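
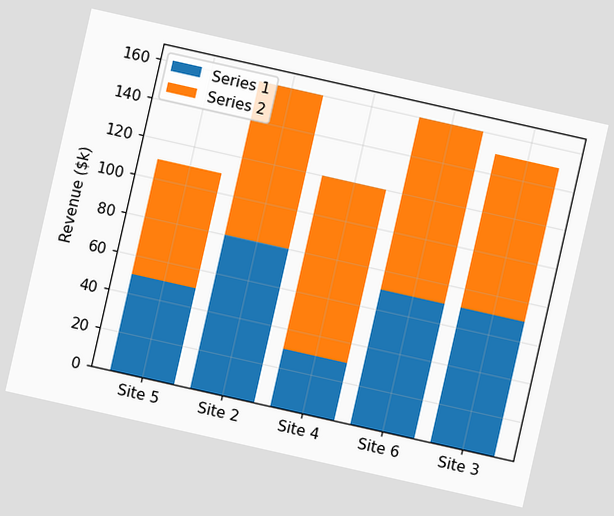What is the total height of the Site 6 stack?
The chart is tilted about 13° clockwise. The Site 6 stack's top reaches $160k on the y-axis.

$160k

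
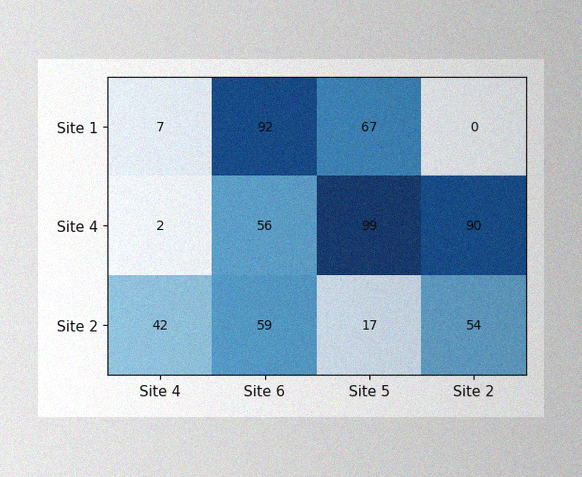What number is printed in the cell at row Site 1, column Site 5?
The image has some photo noise and uneven lighting. The (Site 1, Site 5) cell reads 67.

67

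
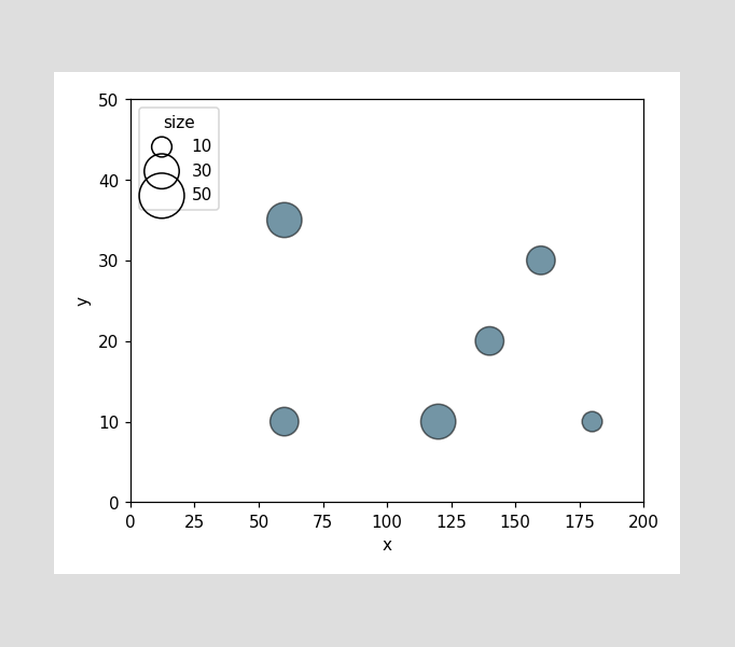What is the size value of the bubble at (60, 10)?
Matching the bubble at (60, 10) against the size legend gives 20.

20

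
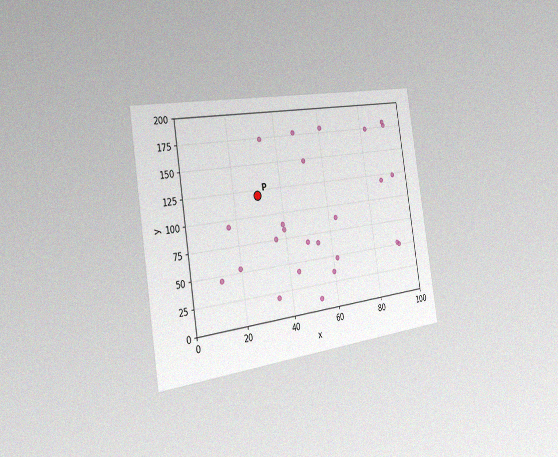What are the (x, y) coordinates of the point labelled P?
(30, 120)

The chart is tilted about 9° counter-clockwise and viewed slightly from the left, with some photo noise. Following the gridlines from P to each axis, P sits at (30, 120).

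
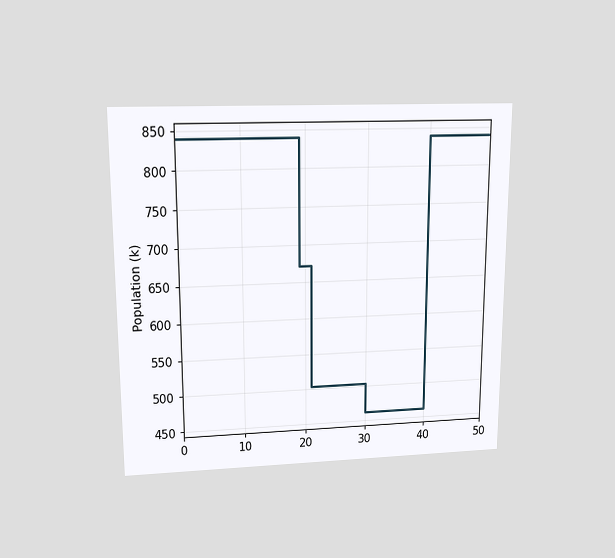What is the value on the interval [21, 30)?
The chart is viewed slightly from above. On [21, 30) the step sits at 504k.

504k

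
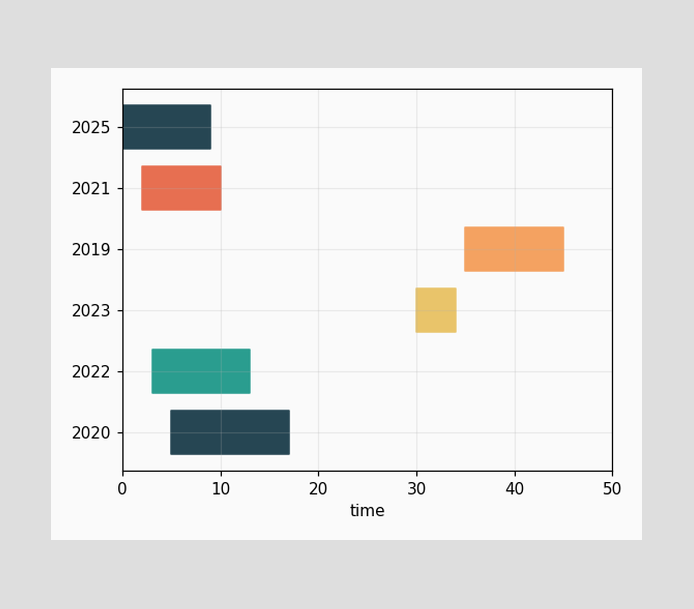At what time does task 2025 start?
0

The 2025 bar begins at t=0.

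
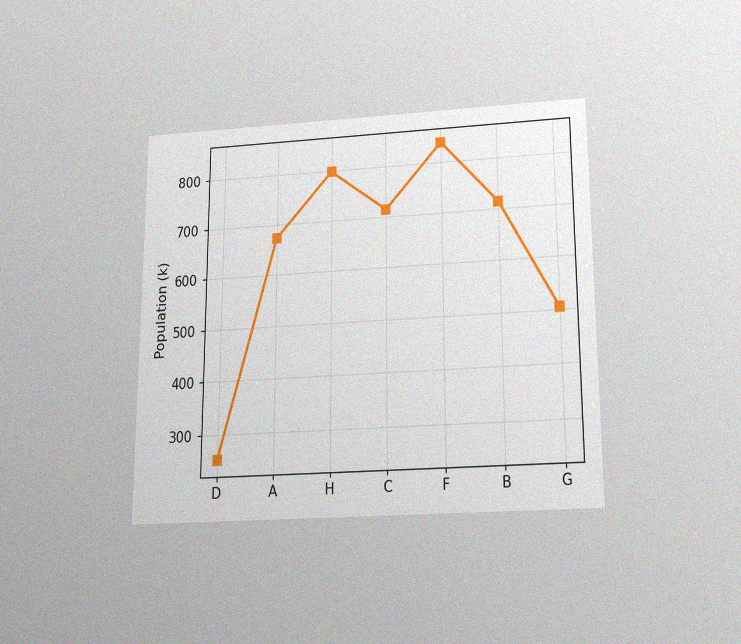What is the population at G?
504k

The chart is viewed slightly from below, with some photo noise. At G, the line is at 504k.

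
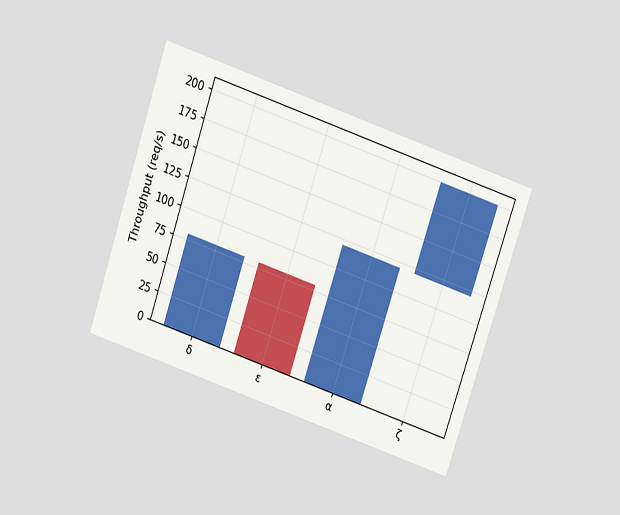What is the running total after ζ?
200req/s

The chart is tilted about 19° clockwise and viewed slightly from above. After ζ the running total reaches 200req/s.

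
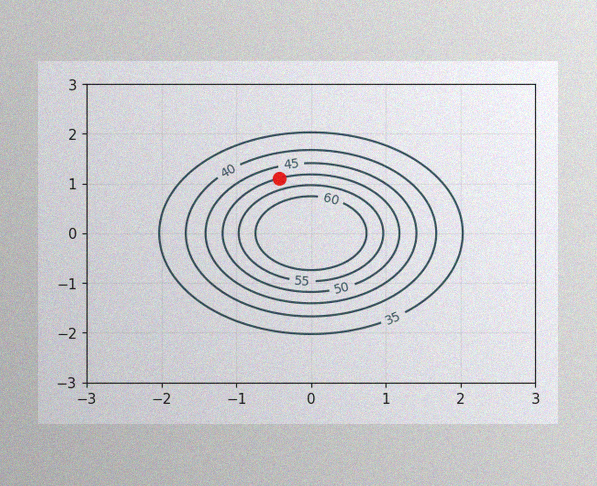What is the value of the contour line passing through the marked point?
50

The image has some photo noise and uneven lighting. The marked point sits on the contour labelled 50.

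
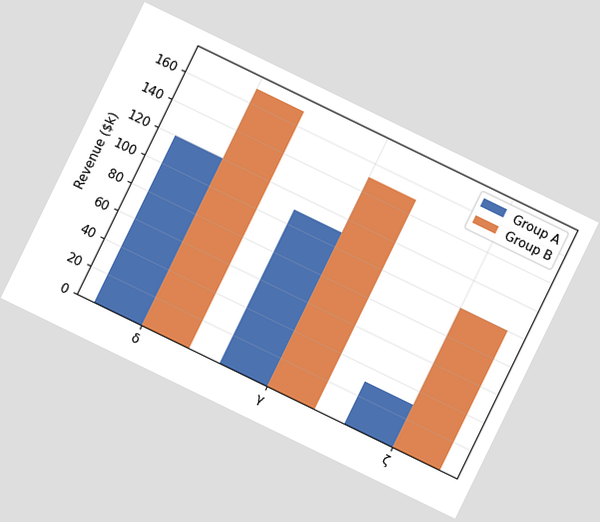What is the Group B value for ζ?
$100k

The chart is tilted about 26° clockwise. The Group B bar at ζ reaches $100k on the y-axis.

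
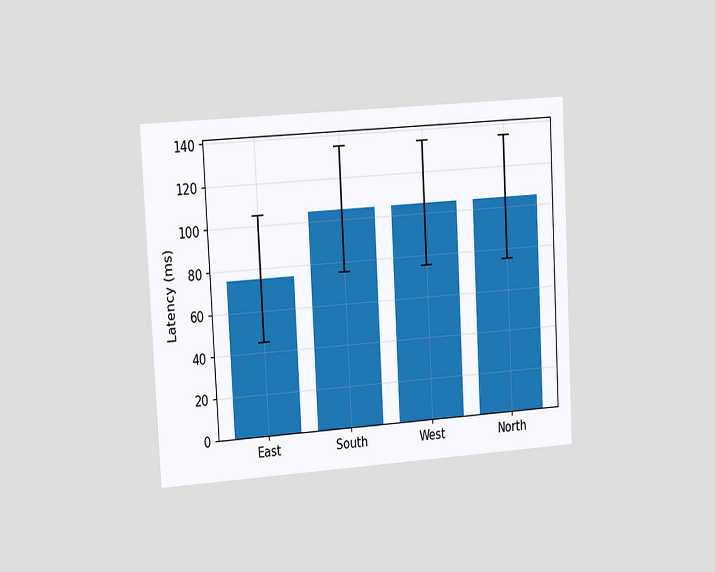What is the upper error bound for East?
105ms

The chart is tilted about 3° counter-clockwise and viewed slightly from the left. The East bar's upper whisker reaches 105ms.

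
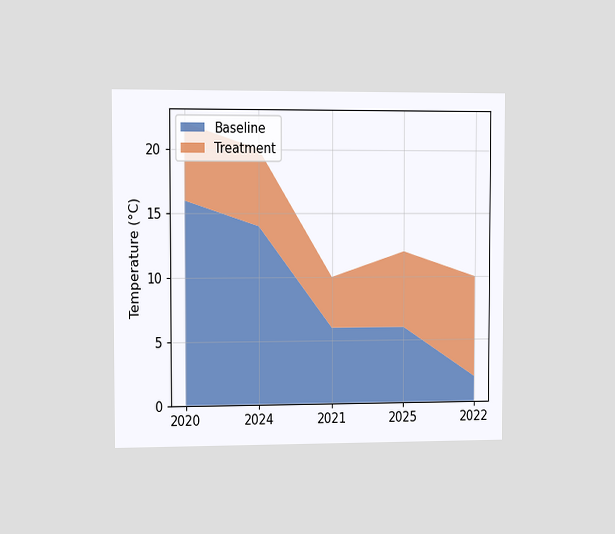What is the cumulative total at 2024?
The chart is viewed slightly from the left. The stacked total at 2024 reaches 20°C.

20°C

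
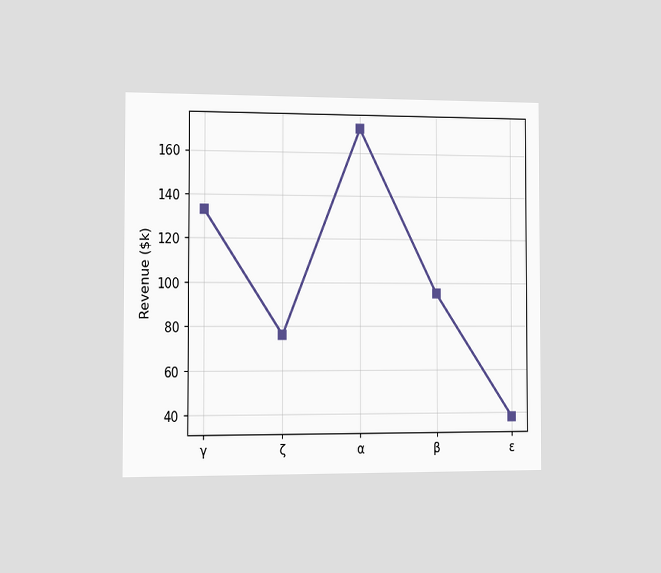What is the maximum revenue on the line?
$171k

The chart is viewed slightly from the left. The highest point is at α, and reading across to the y-axis gives $171k.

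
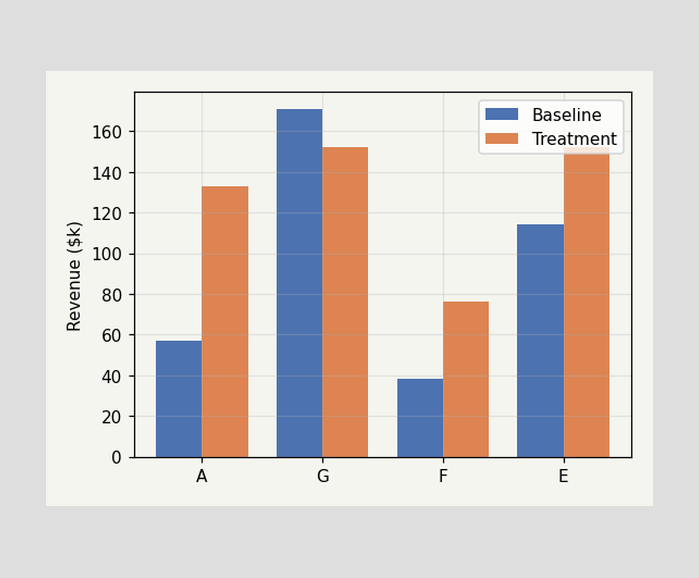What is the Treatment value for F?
$76k

The Treatment bar at F reaches $76k on the y-axis.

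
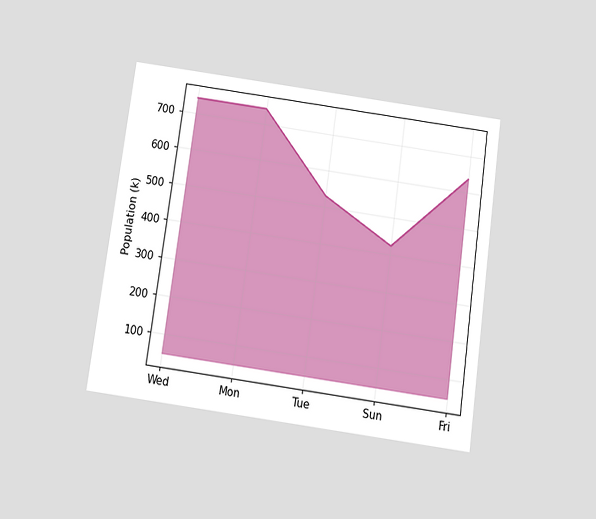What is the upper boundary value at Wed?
742k

The chart is tilted about 8° clockwise and viewed slightly from below. At Wed the upper boundary is at 742k.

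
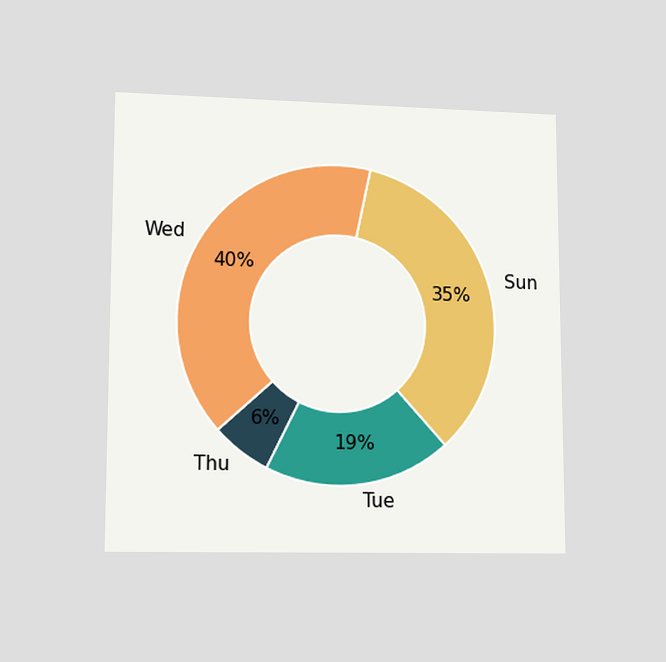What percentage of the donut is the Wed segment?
The chart is viewed at a slight angle. The Wed segment takes up 40% of the ring.

40%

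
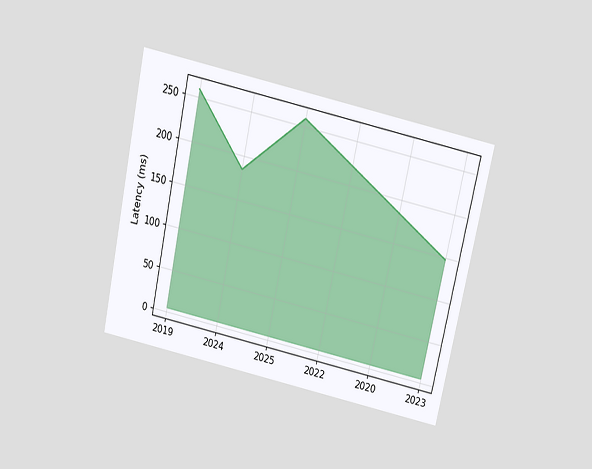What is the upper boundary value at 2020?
The chart is tilted about 12° clockwise and viewed slightly from above. At 2020 the upper boundary is at 185ms.

185ms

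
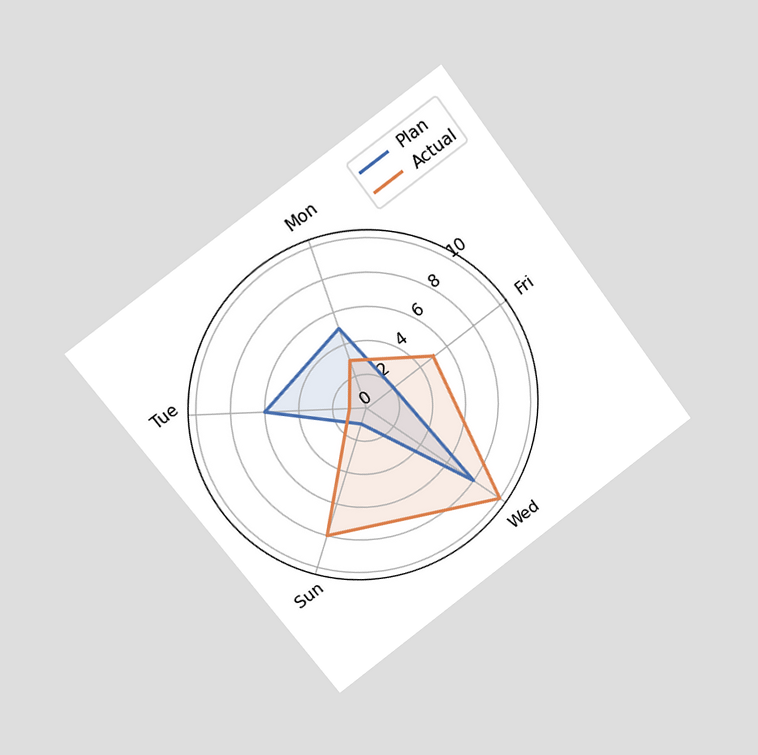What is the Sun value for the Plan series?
1

The chart is tilted about 37° counter-clockwise and viewed at a slight angle. On the Sun axis, Plan reaches 1.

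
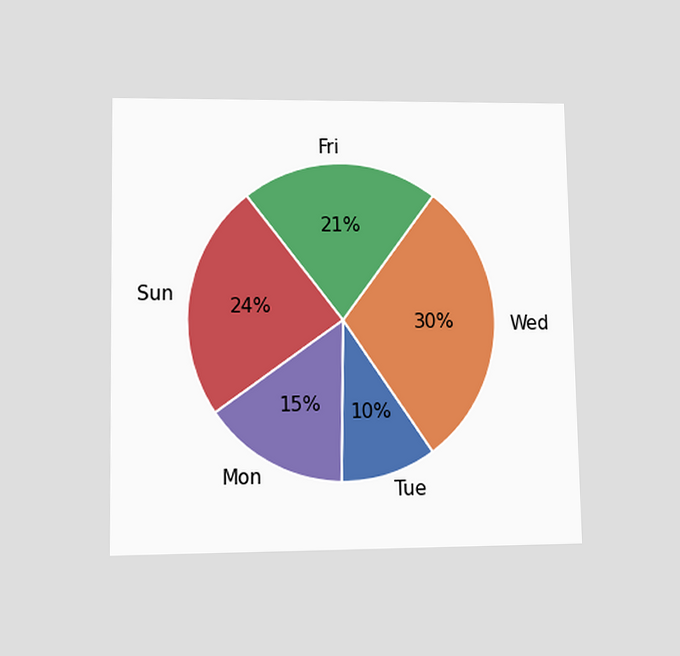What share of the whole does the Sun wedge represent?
The chart is viewed at a slight angle. The Sun slice takes up 24% of the pie.

24%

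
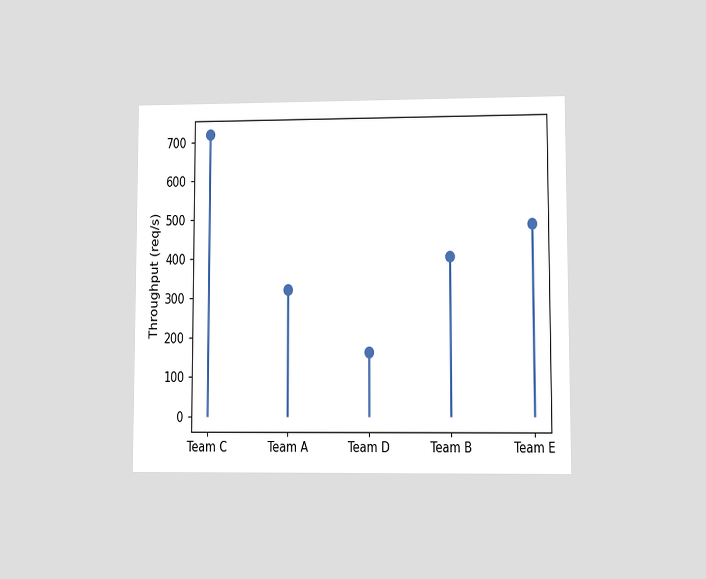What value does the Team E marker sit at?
The chart is viewed at a slight angle. The Team E marker sits at 480req/s.

480req/s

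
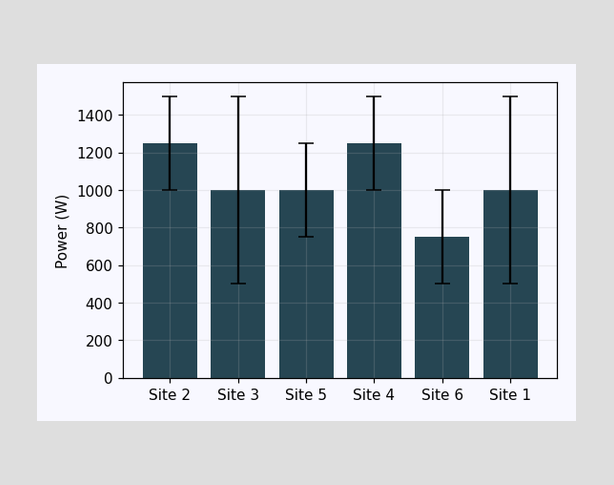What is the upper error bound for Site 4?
The Site 4 bar's upper whisker reaches 1500W.

1500W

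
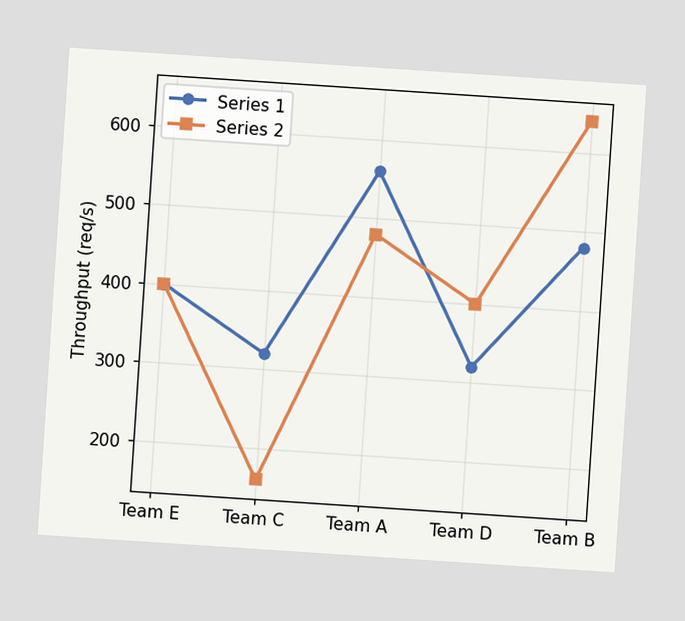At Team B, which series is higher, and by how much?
Series 2, by 160req/s

The chart is tilted about 4° clockwise. At Team B, Series 2 sits above the other line by 160req/s.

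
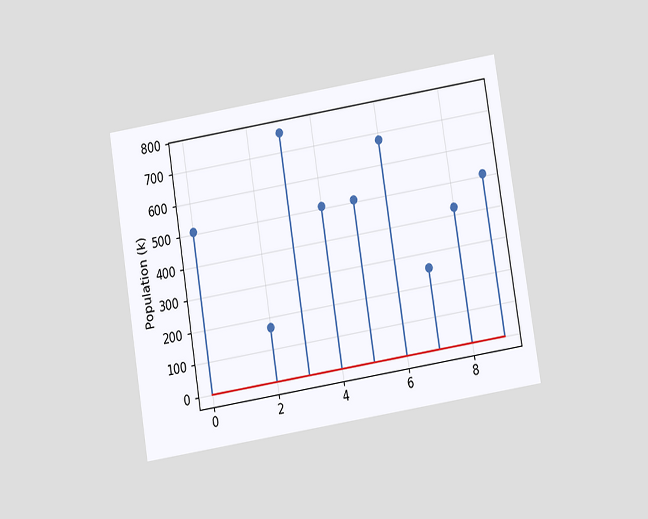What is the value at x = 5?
510k

The chart is tilted about 9° counter-clockwise and viewed slightly from below. The stem at x=5 reaches 510k.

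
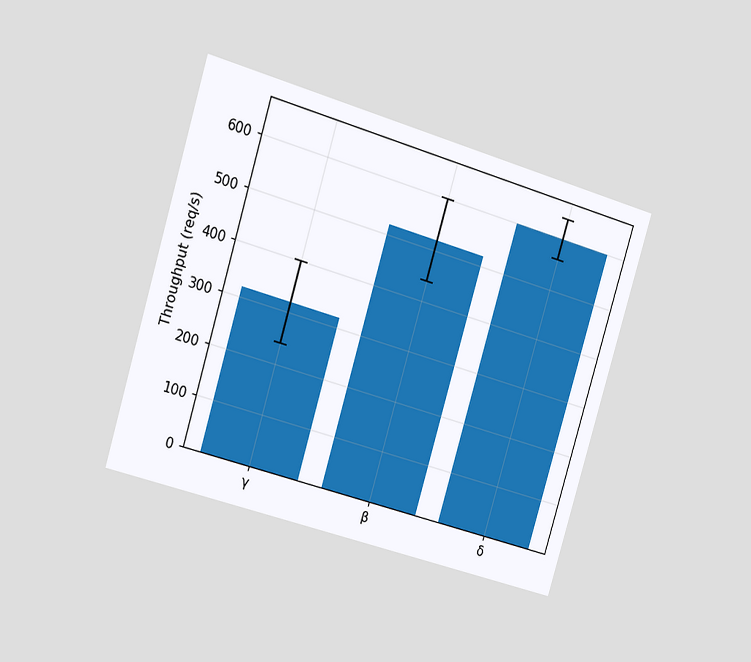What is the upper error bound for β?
600req/s

The chart is tilted about 17° clockwise and viewed slightly from the left. The β bar's upper whisker reaches 600req/s.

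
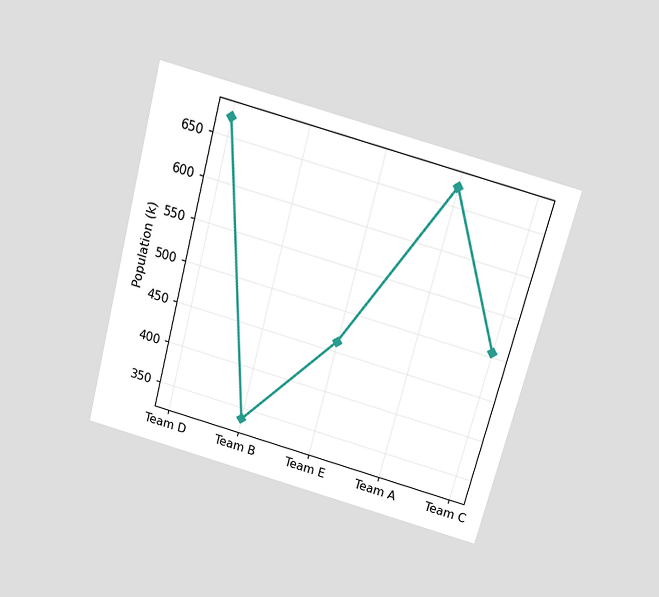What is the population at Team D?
The chart is tilted about 15° clockwise and viewed slightly from above. At Team D, the line is at 672k.

672k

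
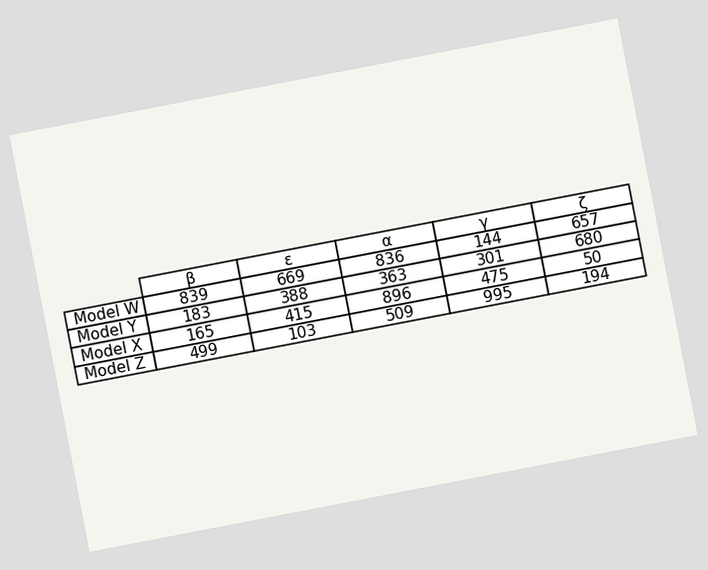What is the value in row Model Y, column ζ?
The chart is tilted about 11° counter-clockwise. The (Model Y, ζ) cell reads 680.

680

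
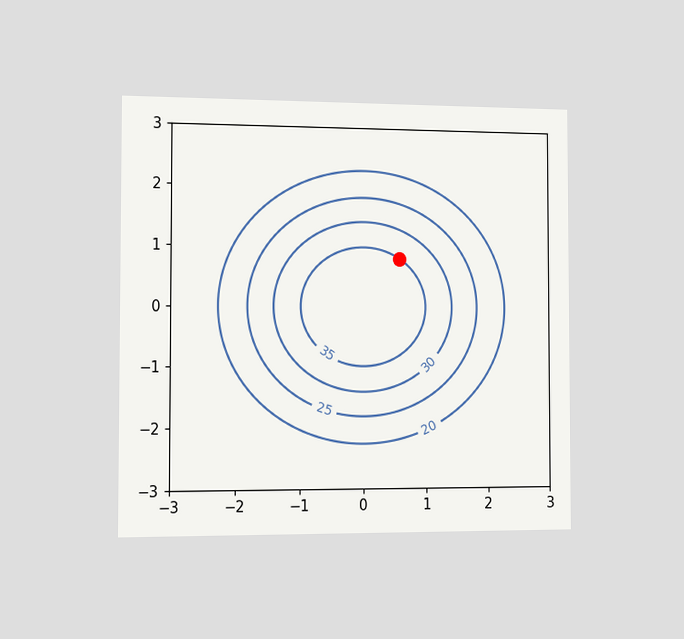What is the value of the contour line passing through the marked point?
The chart is viewed slightly from the left. The marked point sits on the contour labelled 35.

35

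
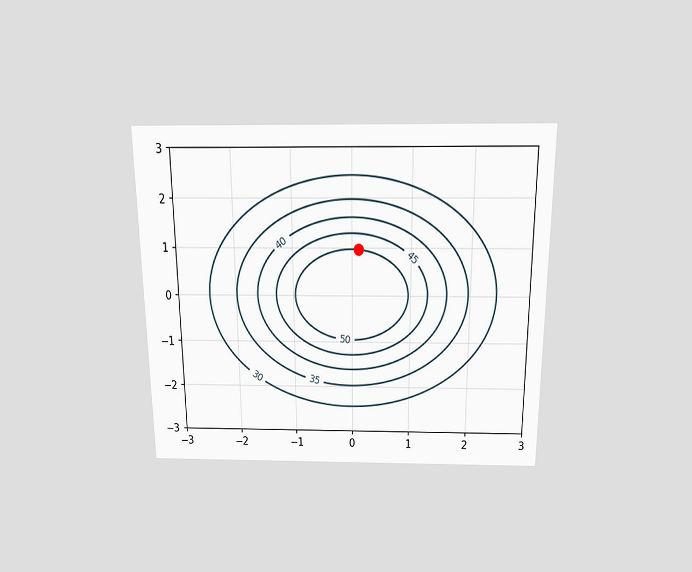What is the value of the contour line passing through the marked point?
The chart is viewed slightly from above. The marked point sits on the contour labelled 50.

50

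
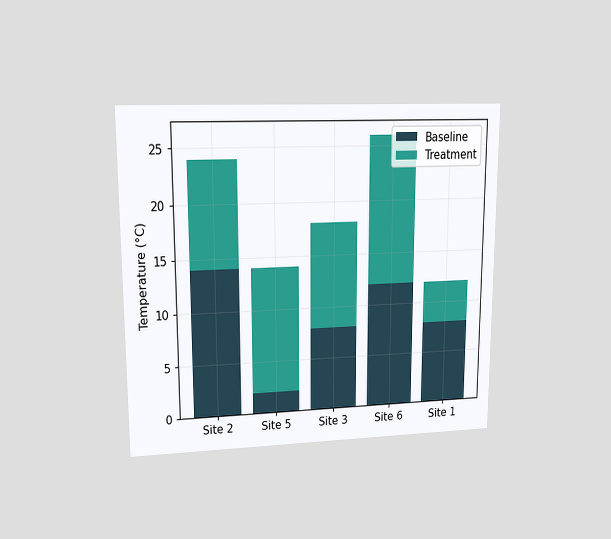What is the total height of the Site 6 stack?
26°C

The chart is viewed at a slight angle. The Site 6 stack's top reaches 26°C on the y-axis.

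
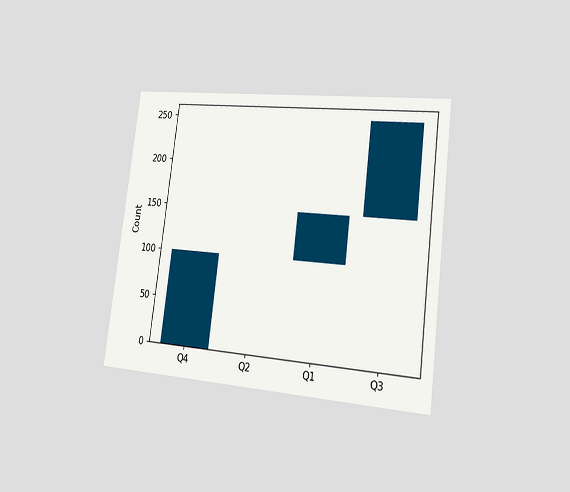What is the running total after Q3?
250

The chart is tilted about 7° clockwise and viewed slightly from the right. After Q3 the running total reaches 250.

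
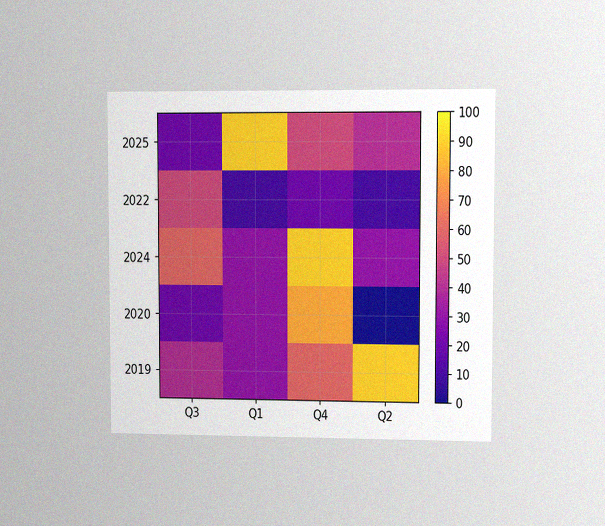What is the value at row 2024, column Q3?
The chart is viewed at a slight angle, with some photo noise. Matching cell (2024, Q3) against the colorbar gives 60.

60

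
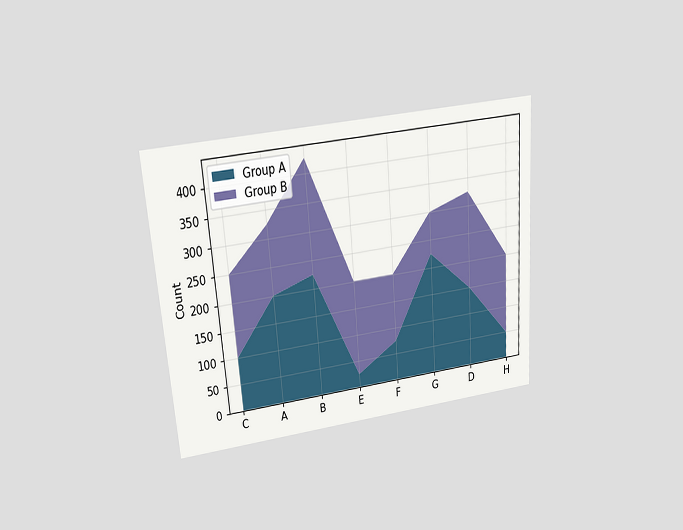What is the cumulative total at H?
The chart is tilted about 4° counter-clockwise and viewed slightly from above. The stacked total at H reaches 200.

200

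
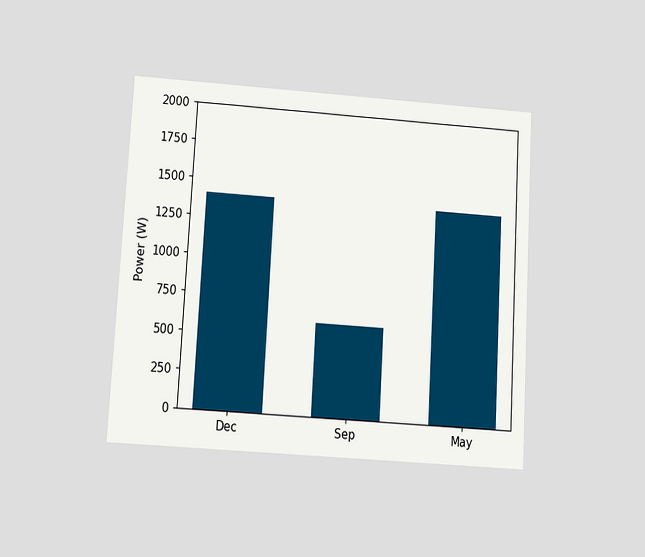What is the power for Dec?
1400W

The chart is tilted about 3° clockwise and viewed slightly from below. Reading along the chart's y-axis, the Dec bar reaches 1400W.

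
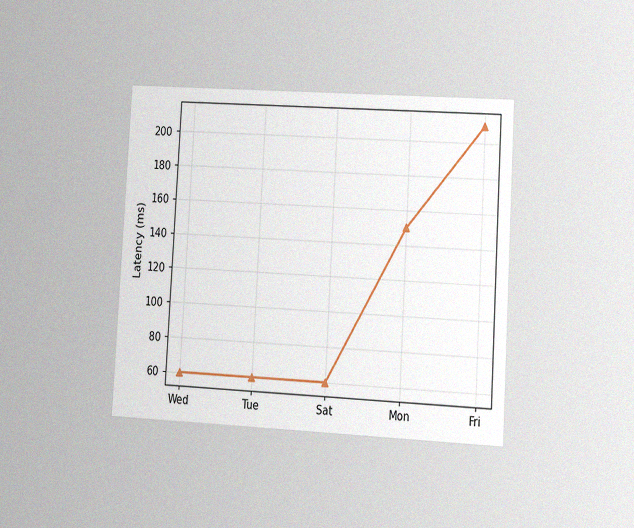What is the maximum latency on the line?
210ms

The chart is tilted about 3° clockwise and viewed at a slight angle, with some photo noise. The highest point is at Fri, and reading across to the y-axis gives 210ms.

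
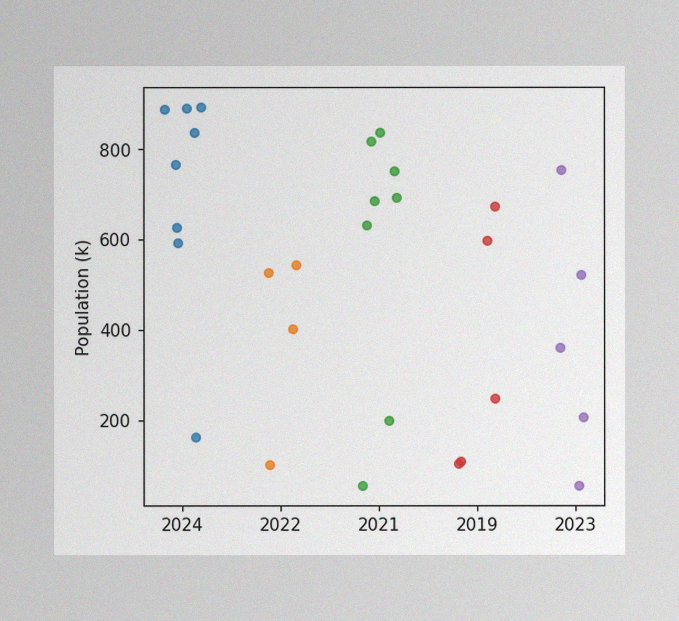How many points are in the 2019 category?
5

The image has some photo noise and uneven lighting. Counting the markers in the 2019 column gives 5.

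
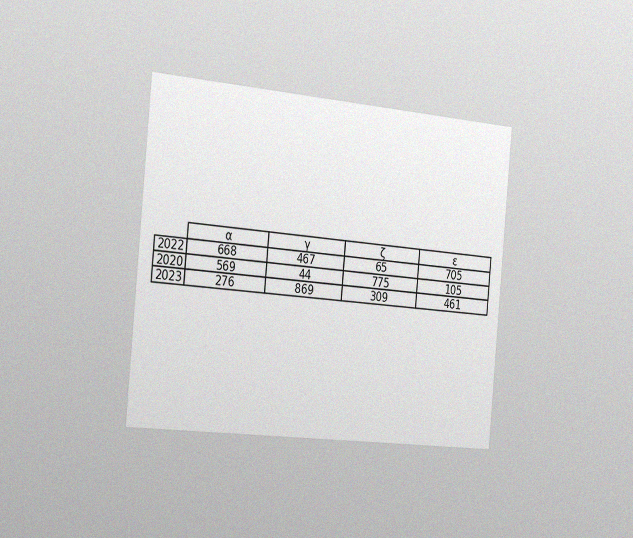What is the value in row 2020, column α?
The chart is tilted about 5° clockwise and viewed slightly from the left, with some photo noise. The (2020, α) cell reads 569.

569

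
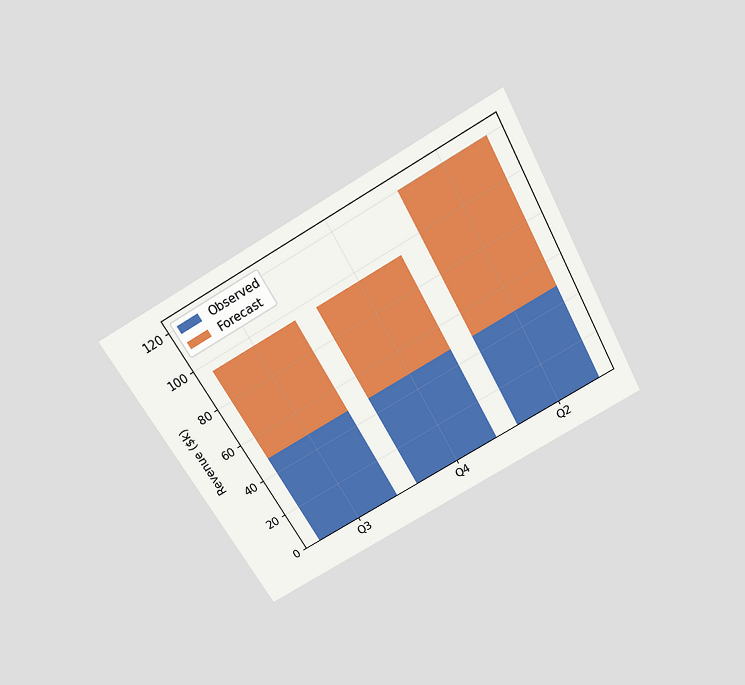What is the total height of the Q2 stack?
The chart is tilted about 29° counter-clockwise and viewed slightly from above. The Q2 stack's top reaches $120k on the y-axis.

$120k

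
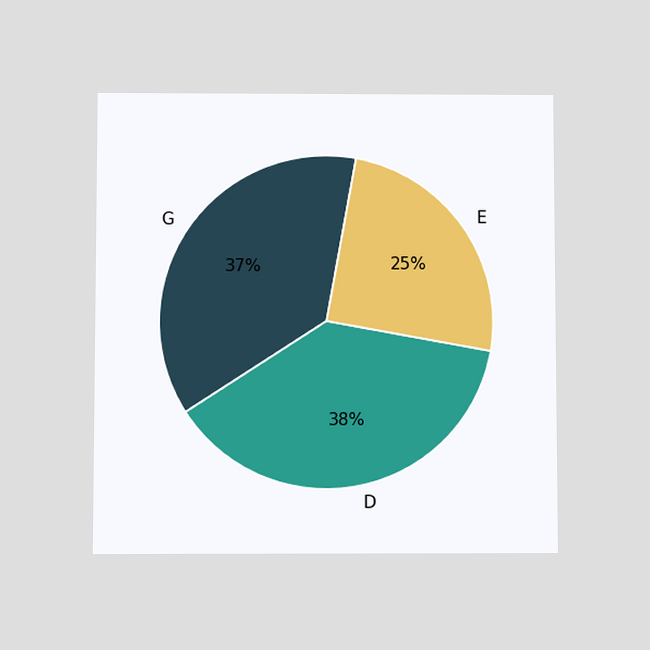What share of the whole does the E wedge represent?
The chart is viewed at a slight angle. The E slice takes up 25% of the pie.

25%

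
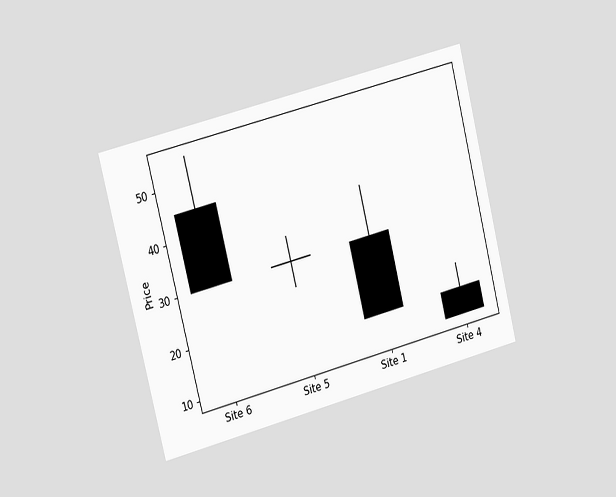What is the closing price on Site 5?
The chart is tilted about 14° counter-clockwise and viewed slightly from the left. The Site 5 candle closes at 30.

30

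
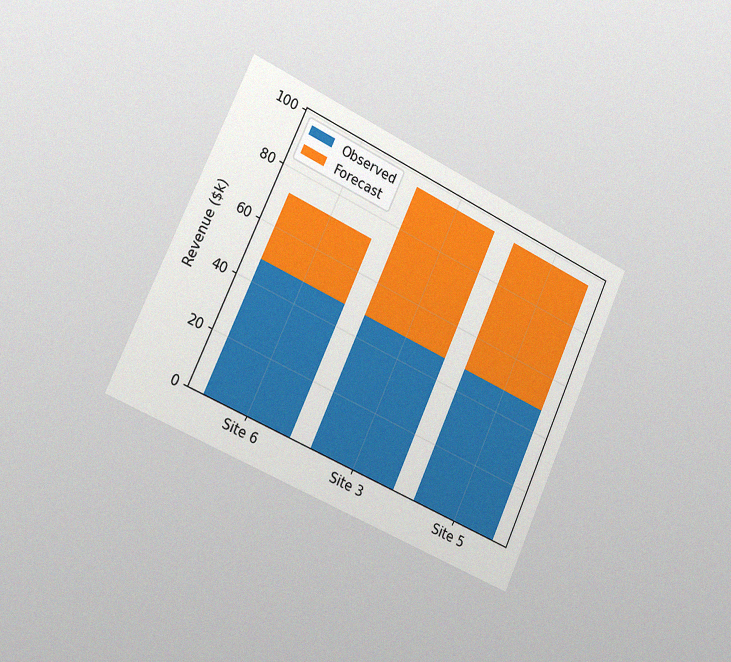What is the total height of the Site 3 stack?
$96k

The chart is tilted about 25° clockwise and viewed slightly from the left, with some photo noise. The Site 3 stack's top reaches $96k on the y-axis.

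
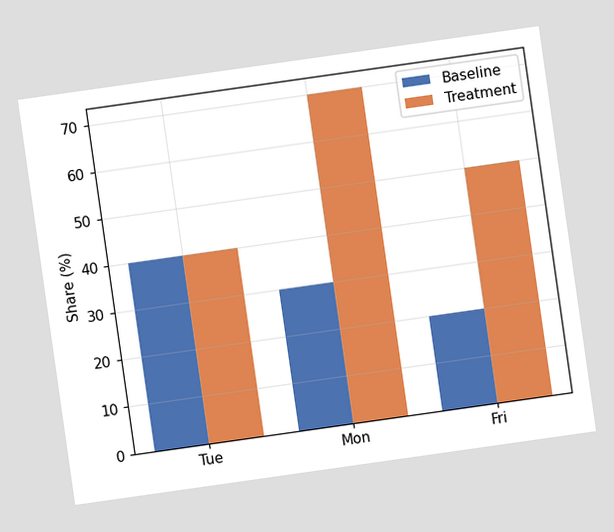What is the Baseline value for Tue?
40%

The chart is tilted about 8° counter-clockwise. The Baseline bar at Tue reaches 40% on the y-axis.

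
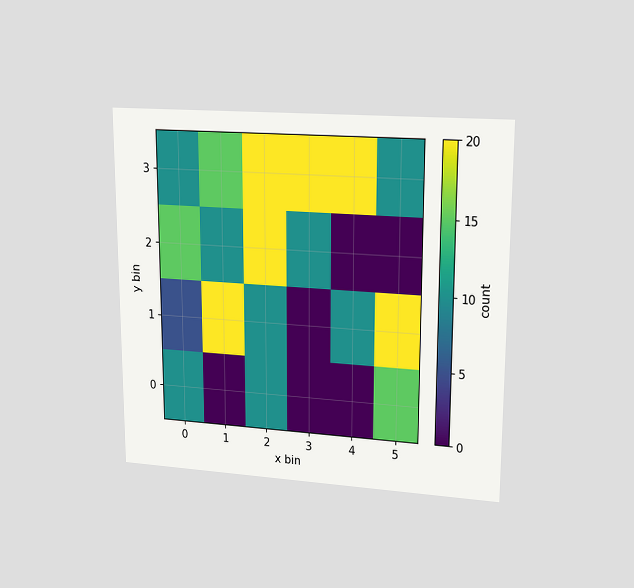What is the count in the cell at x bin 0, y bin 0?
10

The chart is viewed at a slight angle. Matching the cell (0, 0) against the colorbar gives 10.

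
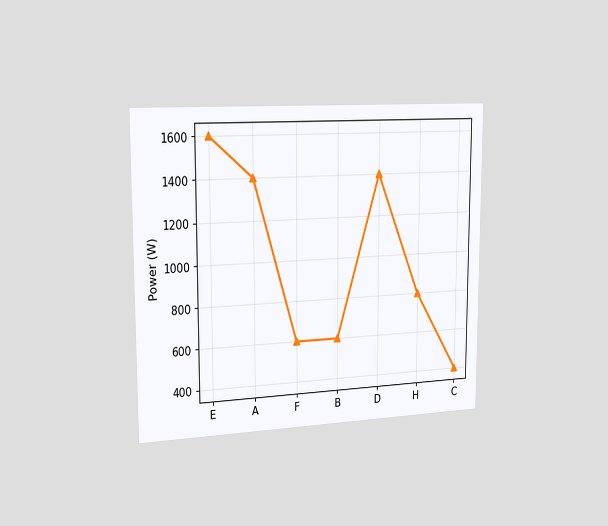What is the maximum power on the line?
The chart is viewed slightly from the left. The highest point is at E, and reading across to the y-axis gives 1600W.

1600W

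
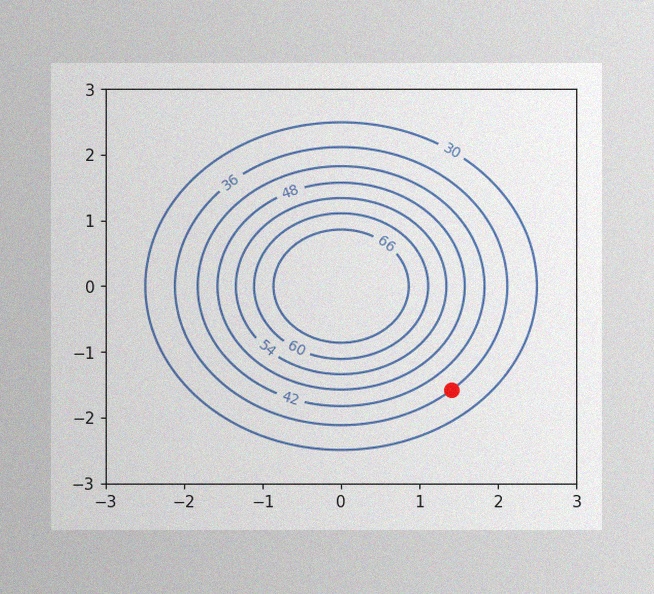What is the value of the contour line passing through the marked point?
36

The image has some photo noise and uneven lighting. The marked point sits on the contour labelled 36.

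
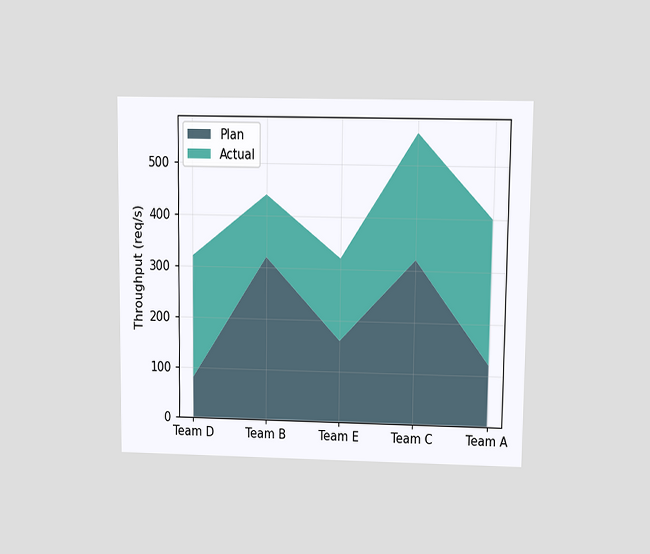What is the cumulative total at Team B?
The chart is viewed at a slight angle. The stacked total at Team B reaches 440req/s.

440req/s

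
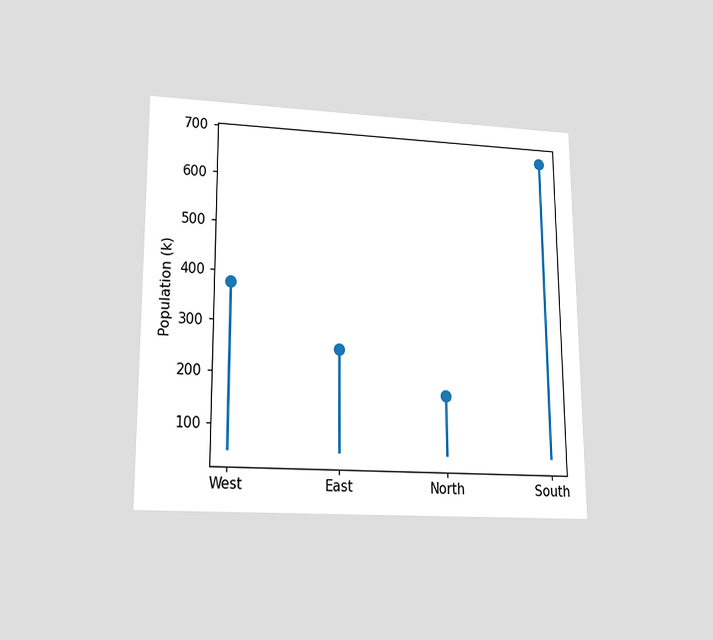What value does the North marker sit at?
The chart is viewed slightly from below. The North marker sits at 168k.

168k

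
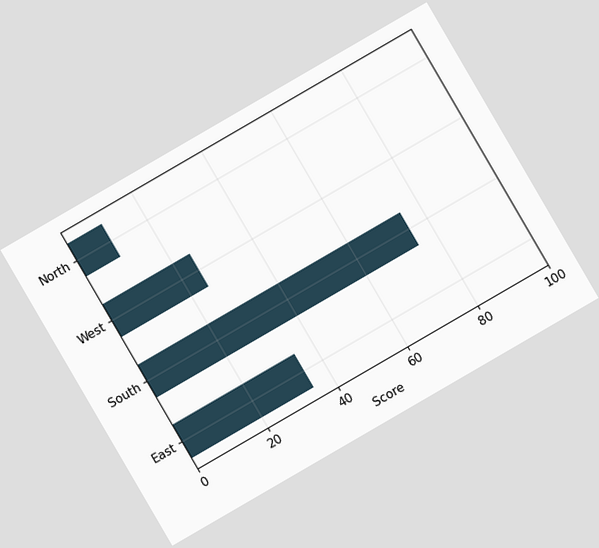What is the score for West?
The chart is tilted about 30° counter-clockwise. Reading along the chart's x-axis, the West bar reaches 25.

25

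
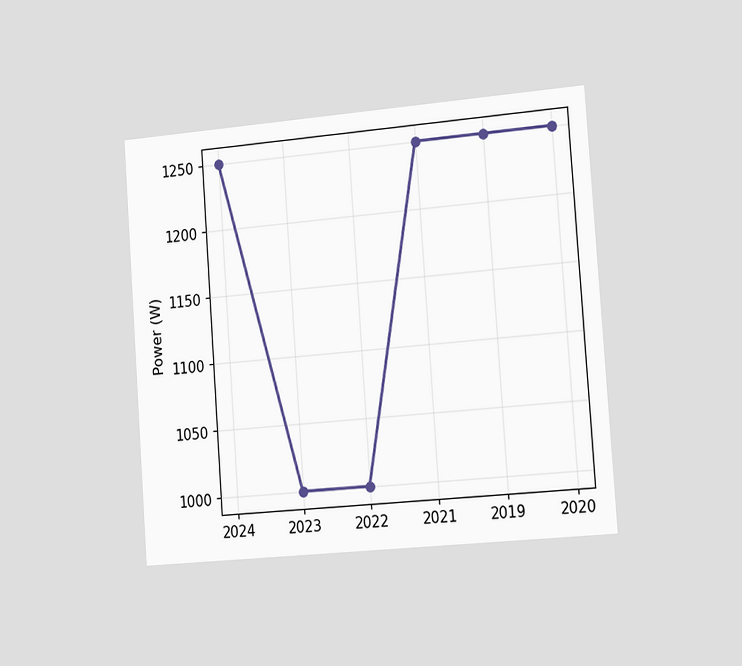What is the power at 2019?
The chart is tilted about 4° counter-clockwise and viewed slightly from the right. At 2019, the line is at 1250W.

1250W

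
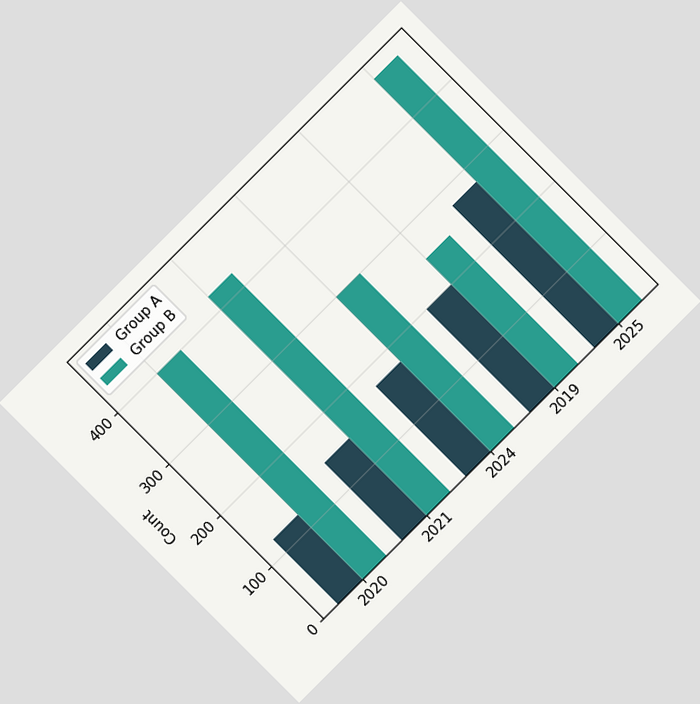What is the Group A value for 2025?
The chart is tilted about 45° counter-clockwise. The Group A bar at 2025 reaches 275 on the y-axis.

275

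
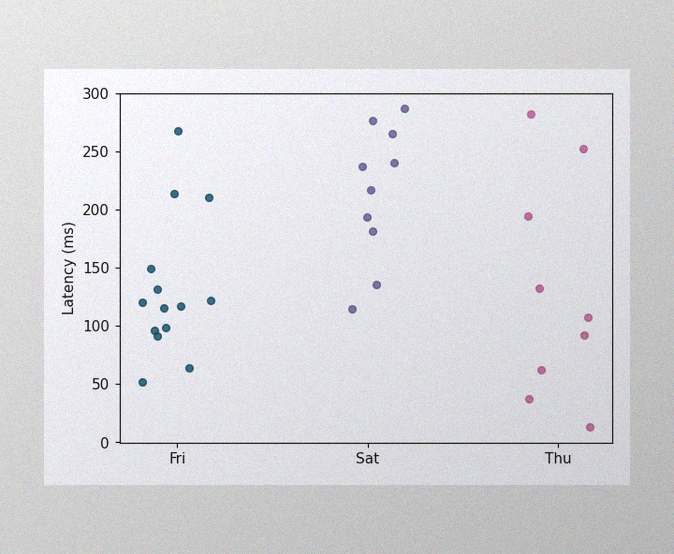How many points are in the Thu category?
The image has some photo noise and uneven lighting. Counting the markers in the Thu column gives 9.

9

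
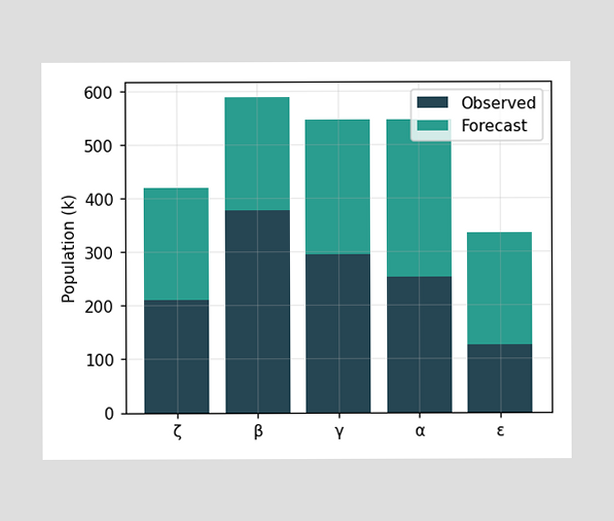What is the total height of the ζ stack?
The ζ stack's top reaches 420k on the y-axis.

420k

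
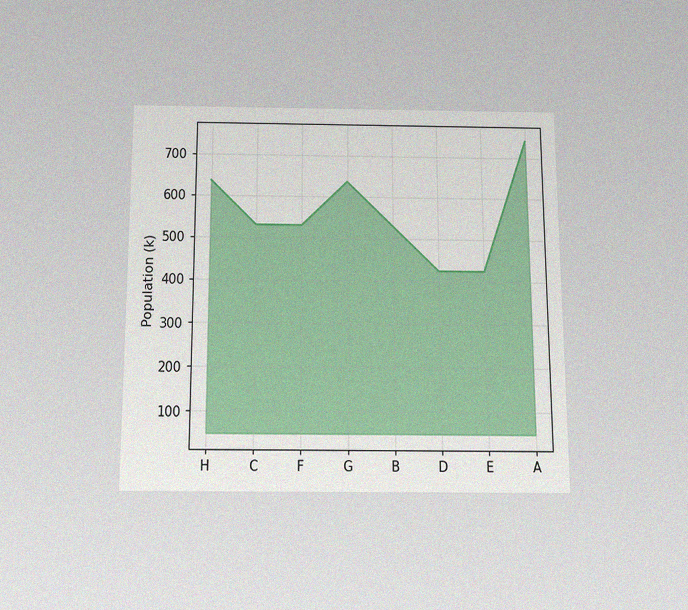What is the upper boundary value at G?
The chart is viewed slightly from below, with some photo noise. At G the upper boundary is at 636k.

636k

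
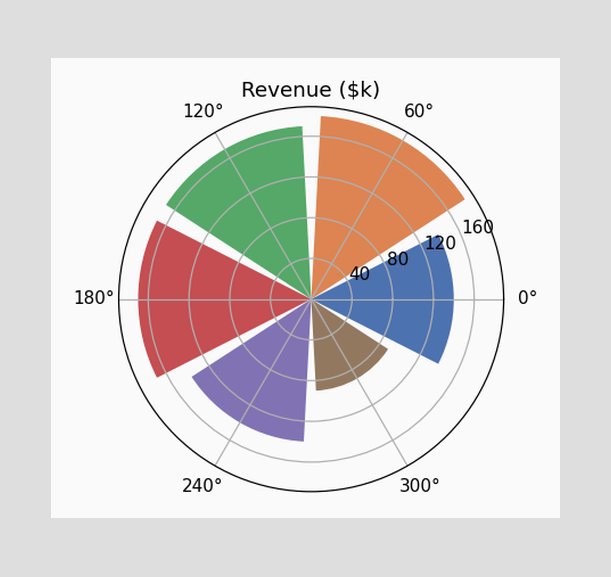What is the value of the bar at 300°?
The bar at 300° reaches $90k on the radial axis.

$90k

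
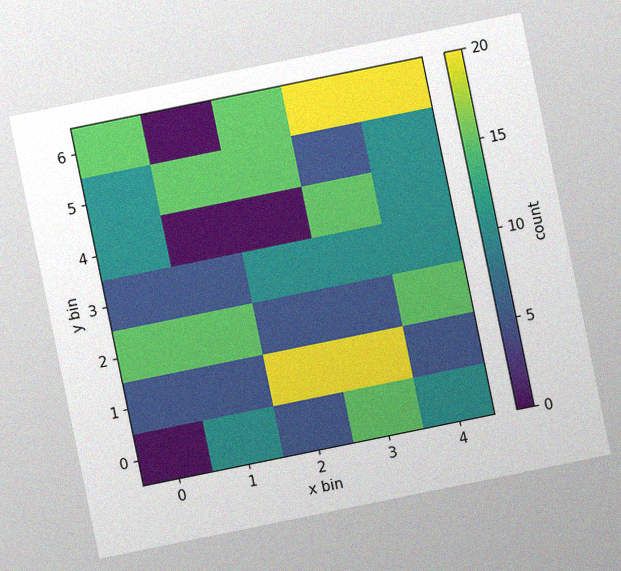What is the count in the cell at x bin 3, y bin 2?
The chart is tilted about 12° counter-clockwise, with some photo noise. Matching the cell (3, 2) against the colorbar gives 5.

5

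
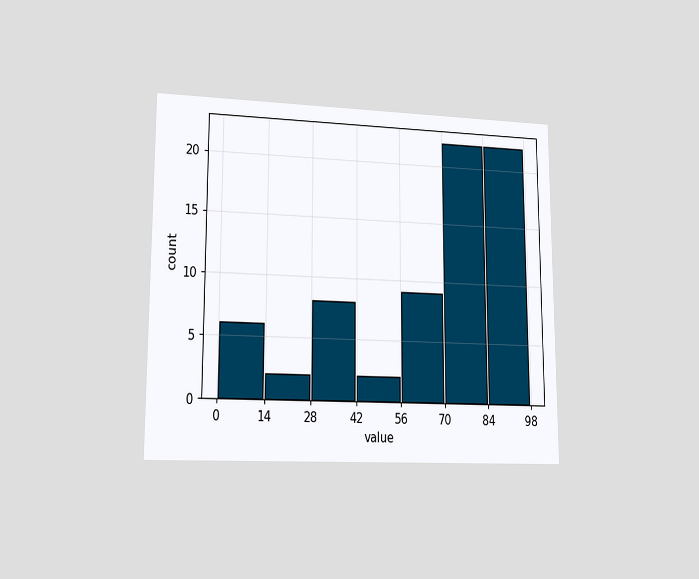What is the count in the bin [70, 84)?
22

The chart is viewed at a slight angle. The [70, 84) bin has height 22.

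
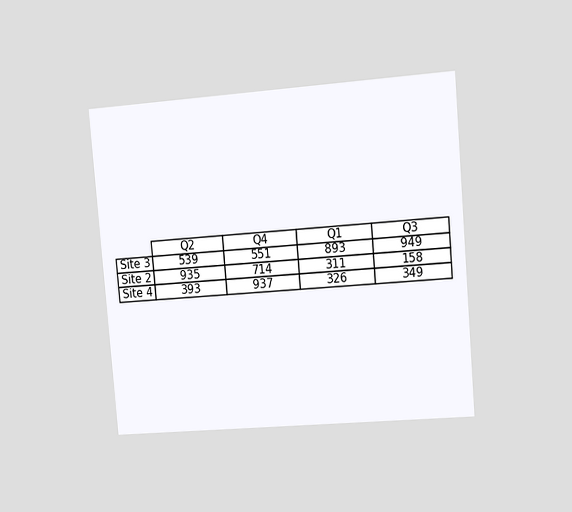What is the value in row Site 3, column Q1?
893

The chart is tilted about 5° counter-clockwise and viewed at a slight angle. The (Site 3, Q1) cell reads 893.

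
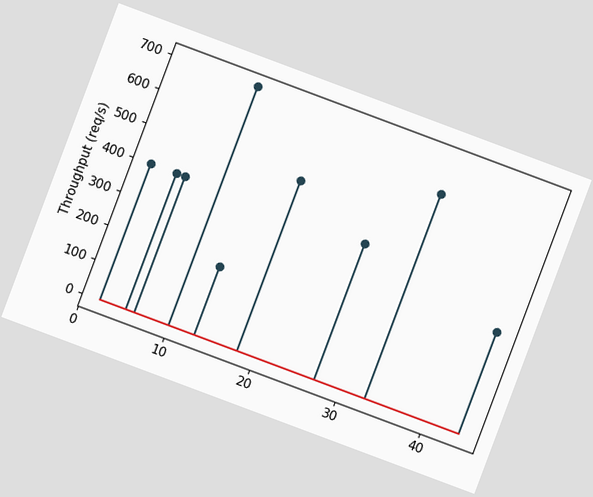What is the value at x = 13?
The chart is tilted about 21° clockwise. The stem at x=13 reaches 200req/s.

200req/s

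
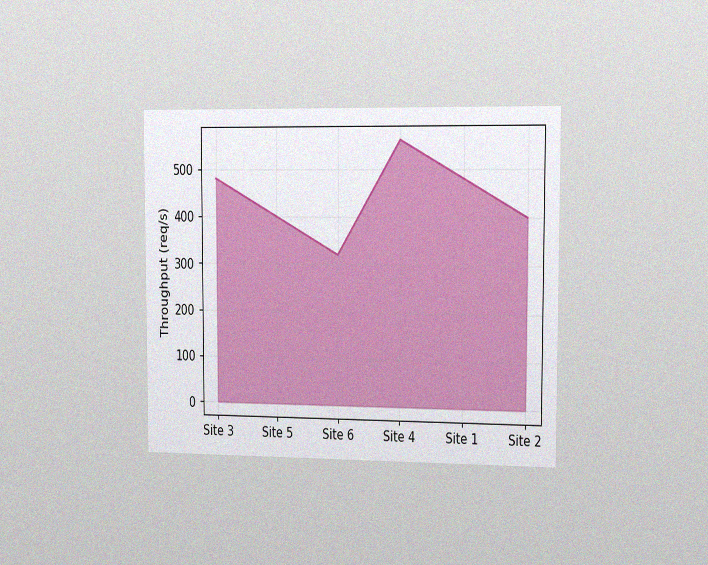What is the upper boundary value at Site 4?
The chart is viewed slightly from the right, with some photo noise. At Site 4 the upper boundary is at 560req/s.

560req/s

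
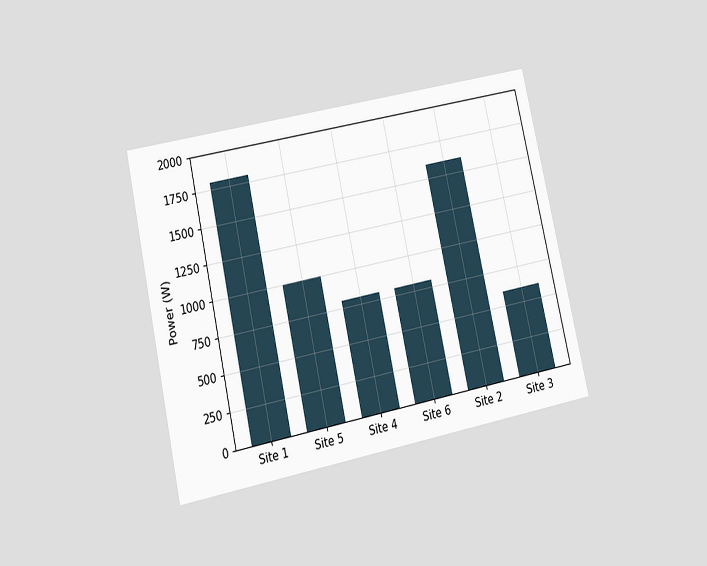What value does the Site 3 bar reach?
The chart is tilted about 13° counter-clockwise and viewed slightly from below. Reading along the chart's y-axis, the Site 3 bar reaches 600W.

600W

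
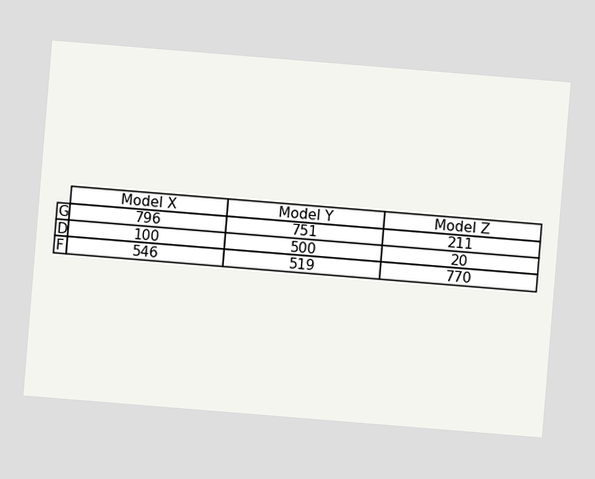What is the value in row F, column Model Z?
770

The chart is tilted about 5° clockwise. The (F, Model Z) cell reads 770.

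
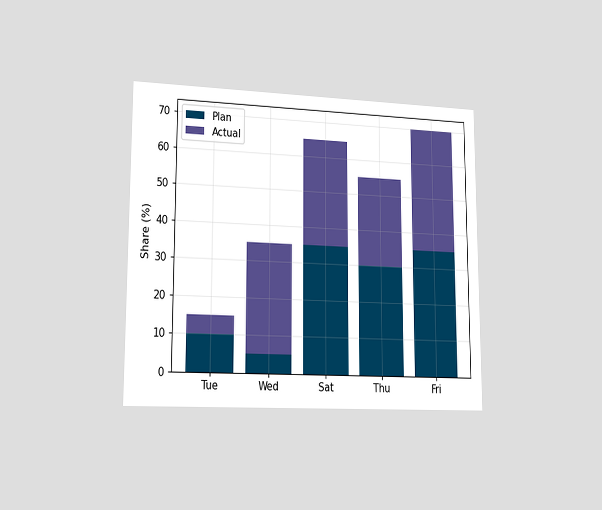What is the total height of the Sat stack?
The chart is viewed slightly from the left. The Sat stack's top reaches 65% on the y-axis.

65%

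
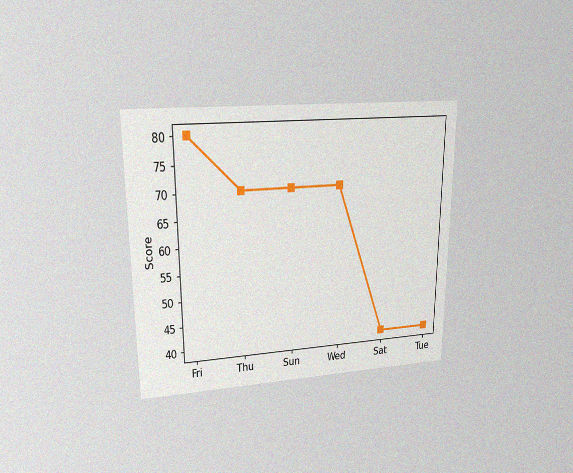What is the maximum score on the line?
The chart is viewed at a slight angle, with some photo noise. The highest point is at Fri, and reading across to the y-axis gives 80.

80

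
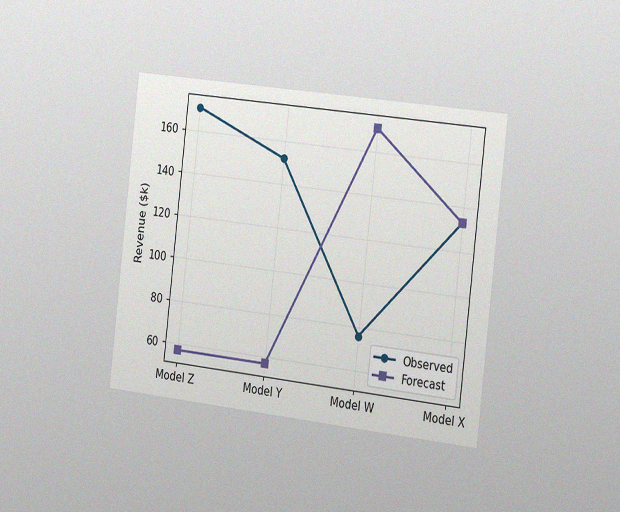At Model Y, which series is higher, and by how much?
Observed, by $95k

The chart is tilted about 7° clockwise and viewed slightly from the right, with some photo noise. At Model Y, Observed sits above the other line by $95k.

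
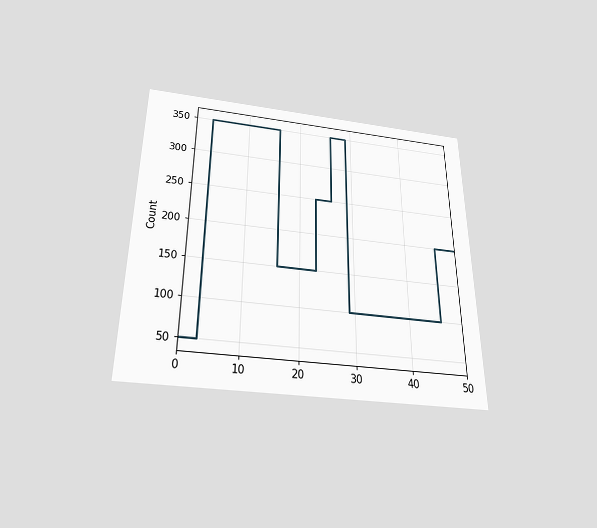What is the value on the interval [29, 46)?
The chart is viewed slightly from below. On [29, 46) the step sits at 100.

100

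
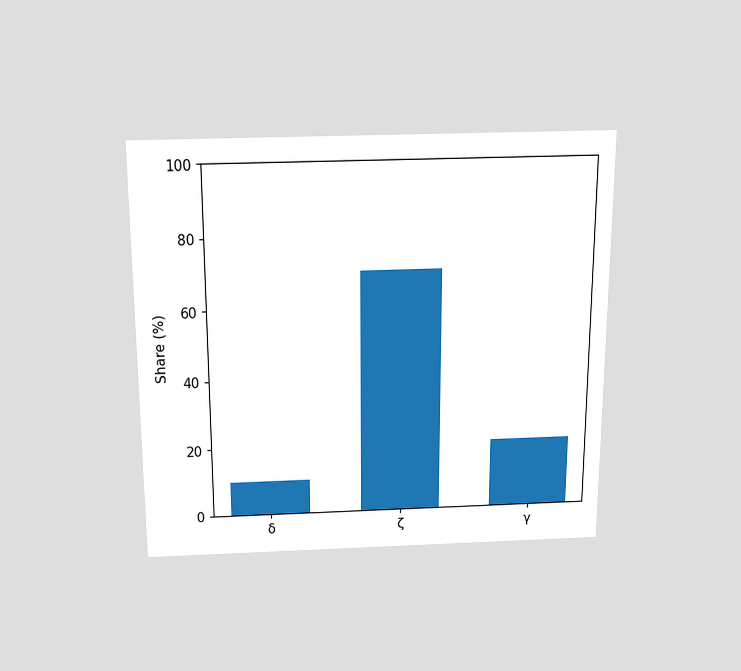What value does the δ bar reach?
The chart is viewed slightly from above. Reading along the chart's y-axis, the δ bar reaches 10%.

10%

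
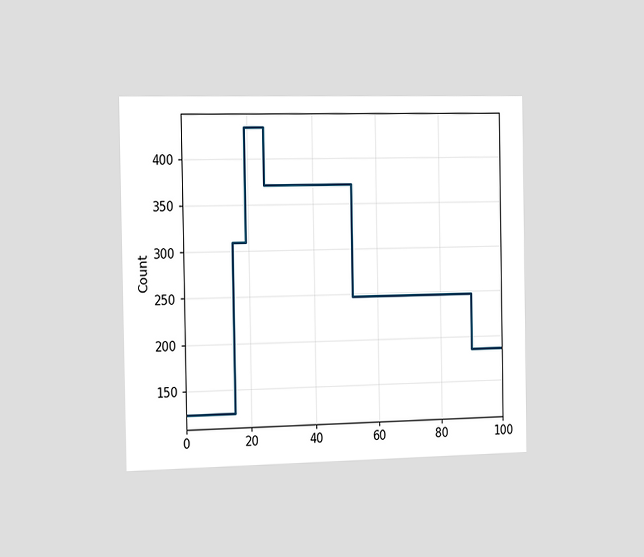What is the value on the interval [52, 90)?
248

The chart is viewed slightly from the left. On [52, 90) the step sits at 248.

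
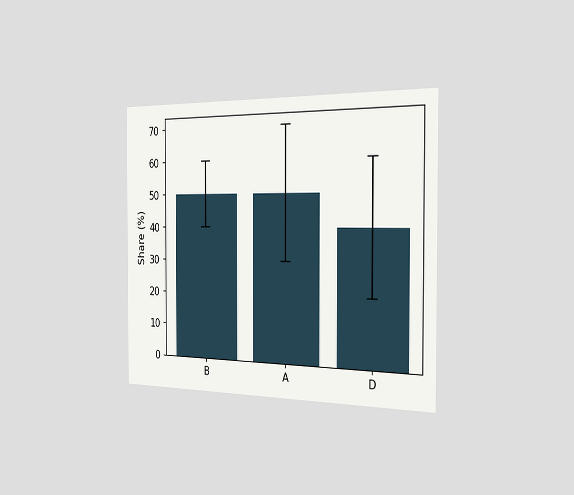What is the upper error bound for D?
60%

The chart is viewed slightly from the right. The D bar's upper whisker reaches 60%.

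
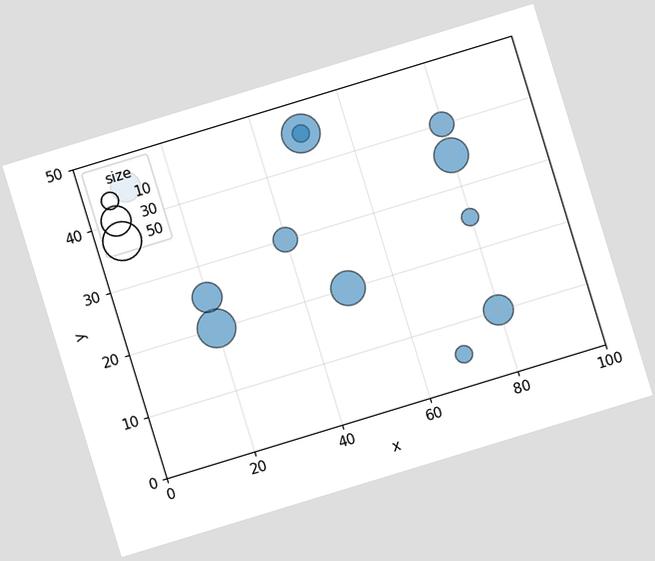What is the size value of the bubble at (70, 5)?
10

The chart is tilted about 17° counter-clockwise. Matching the bubble at (70, 5) against the size legend gives 10.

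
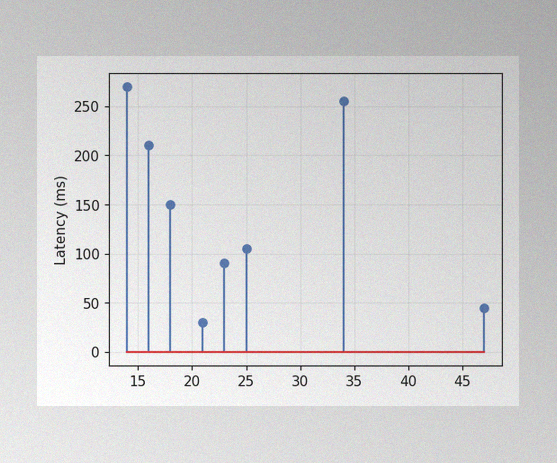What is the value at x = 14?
270ms

The image has some photo noise and uneven lighting. The stem at x=14 reaches 270ms.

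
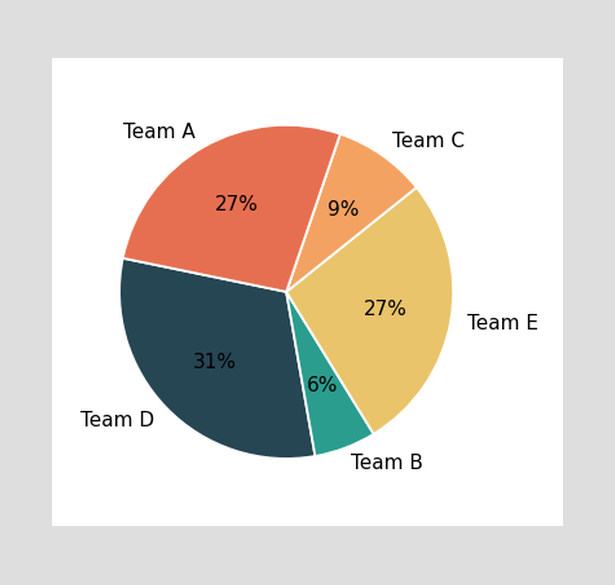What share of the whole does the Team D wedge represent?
31%

The Team D slice takes up 31% of the pie.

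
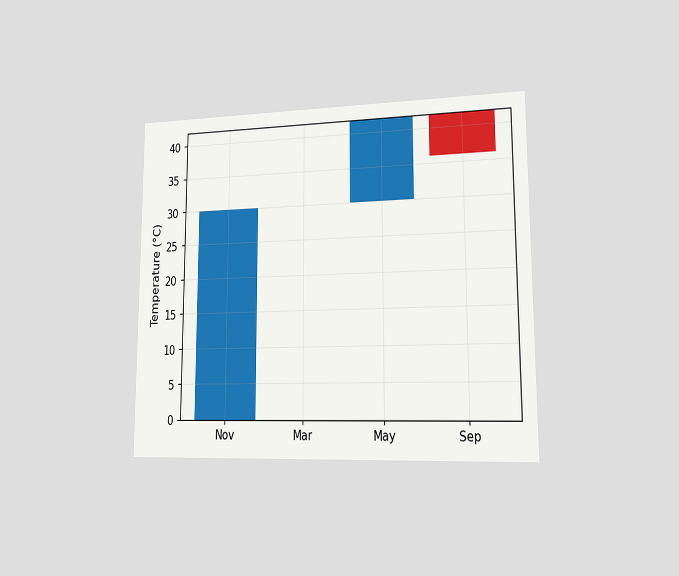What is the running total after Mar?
30°C

The chart is viewed slightly from the right. After Mar the running total reaches 30°C.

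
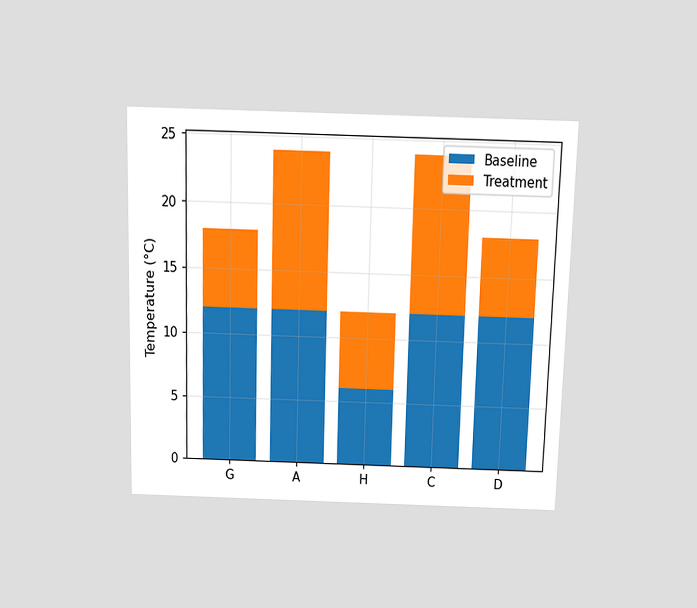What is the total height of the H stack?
12°C

The chart is viewed slightly from above. The H stack's top reaches 12°C on the y-axis.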